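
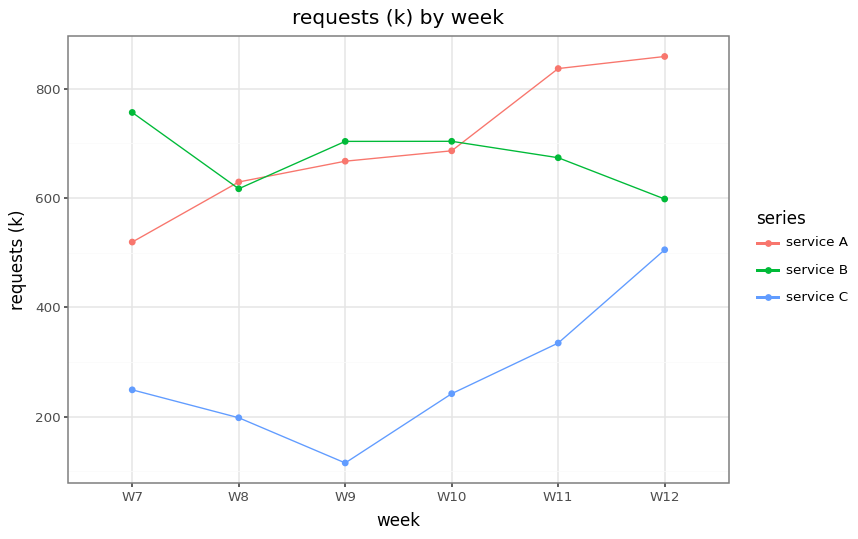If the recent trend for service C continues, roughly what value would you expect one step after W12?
≈ 650

Last three: 200, 300, 500 → slope ≈ 150/step → next ≈ 650.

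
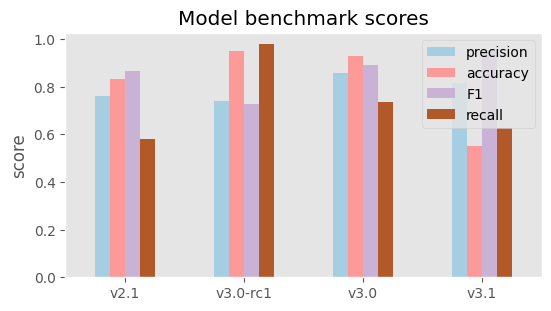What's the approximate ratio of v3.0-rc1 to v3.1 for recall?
v3.0-rc1 ≈ 1.0, v3.1 ≈ 0.6; 1.0/0.6 ≈ 1.67.

≈ 1.67×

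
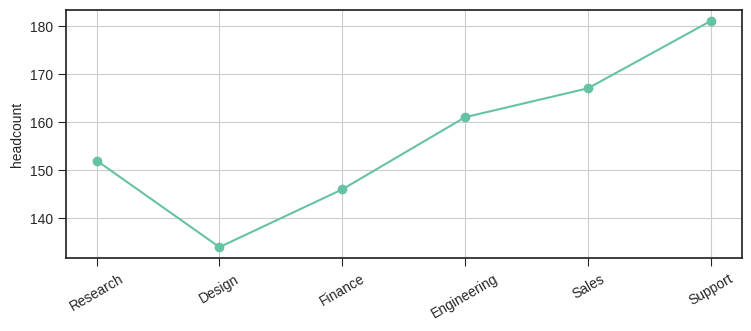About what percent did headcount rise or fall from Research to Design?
≈ -10%

Research ≈ 150, Design ≈ 135; (135 − 150) / 150 ≈ -10%.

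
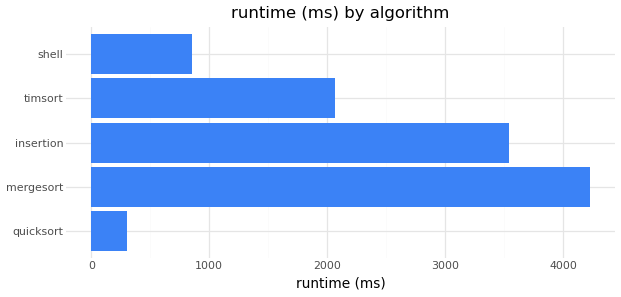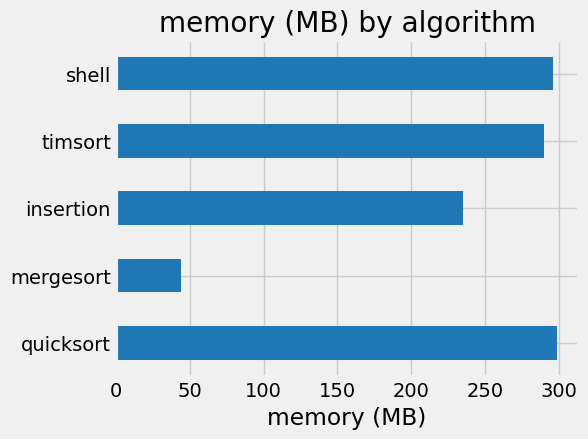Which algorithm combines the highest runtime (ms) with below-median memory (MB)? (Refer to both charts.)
mergesort

Chart 2 median memory (MB) ≈ 300; below-median algorithms: mergesort, insertion. Among those, mergesort has the highest runtime (ms) (≈ 4000).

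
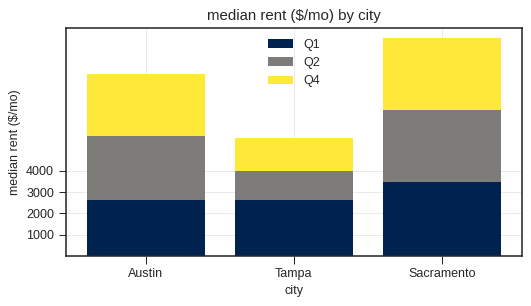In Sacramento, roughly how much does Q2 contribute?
≈ 4000

Q2 top ≈ 7000, bottom ≈ 3000; segment ≈ 4000.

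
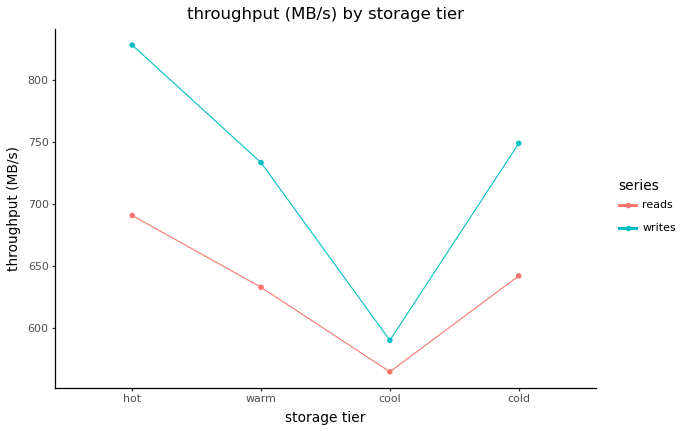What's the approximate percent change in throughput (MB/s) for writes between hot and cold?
≈ -9.1%

hot ≈ 825, cold ≈ 750; (750 − 825) / 825 ≈ -9.1%.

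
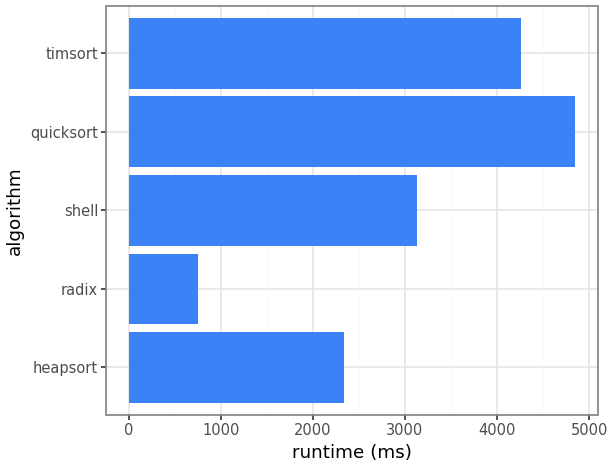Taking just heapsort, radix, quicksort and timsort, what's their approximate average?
≈ 3250

(2500 + 1000 + 5000 + 4500) / 4 ≈ 3250.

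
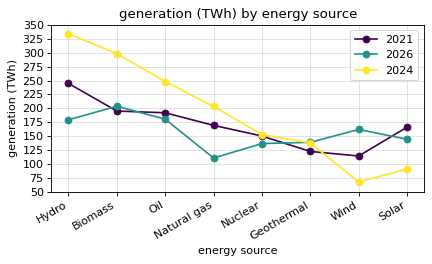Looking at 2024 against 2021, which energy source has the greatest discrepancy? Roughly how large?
Biomass: 2024 ≈ 300, 2021 ≈ 200 → gap ≈ 100. Next-largest (Hydro) is only ≈ 75.

Biomass, ≈ 100 TWh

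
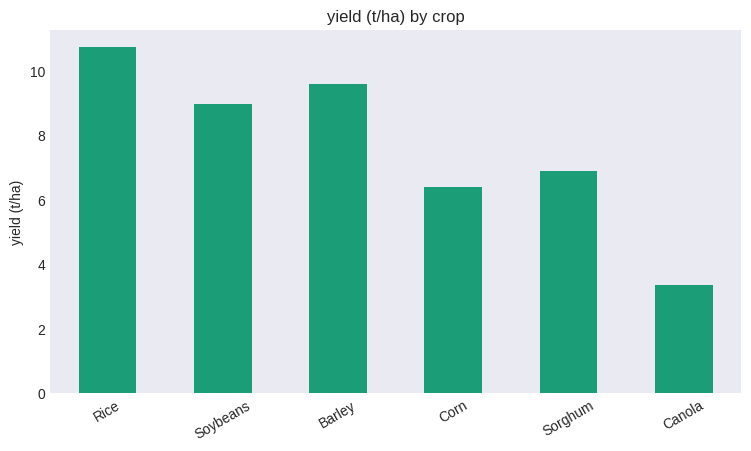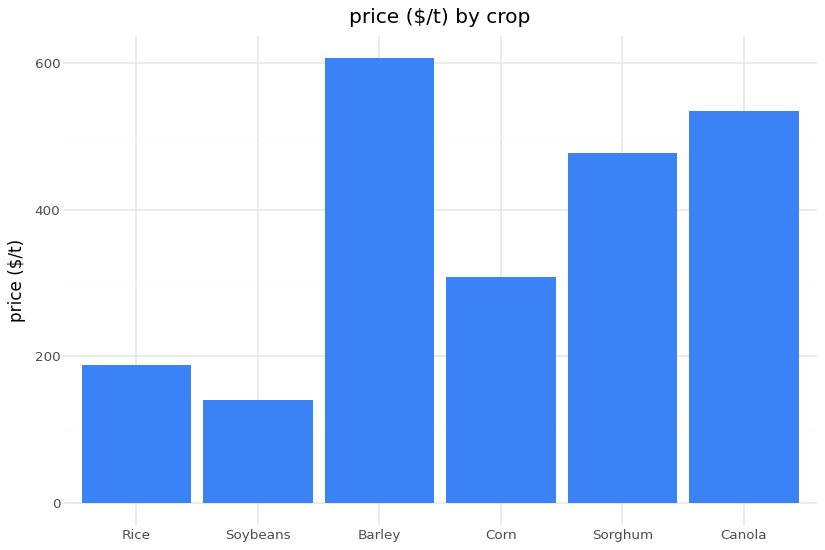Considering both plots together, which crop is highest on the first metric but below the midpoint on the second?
Chart 2 median price ($/t) ≈ 400; below-median crops: Rice, Soybeans, Corn. Among those, Rice has the highest yield (t/ha) (≈ 11).

Rice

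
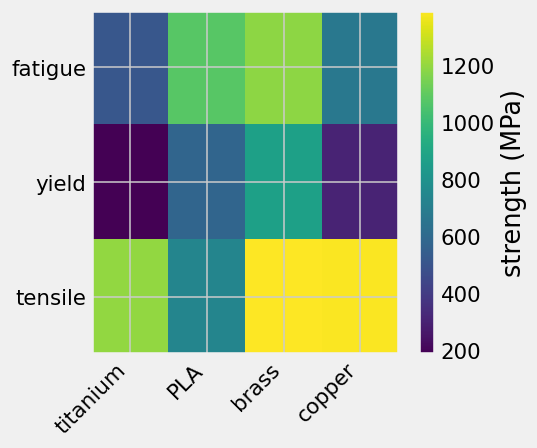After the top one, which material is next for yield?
Top 3 for yield: brass ≈ 800, PLA ≈ 600, copper ≈ 400.

PLA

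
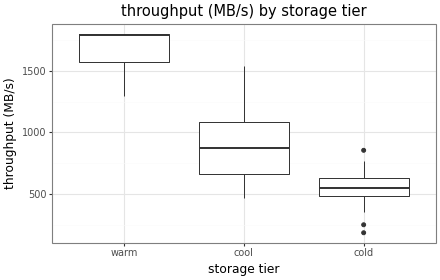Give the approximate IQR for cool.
≈ 400

Q3 ≈ 1100, Q1 ≈ 700; IQR ≈ 400.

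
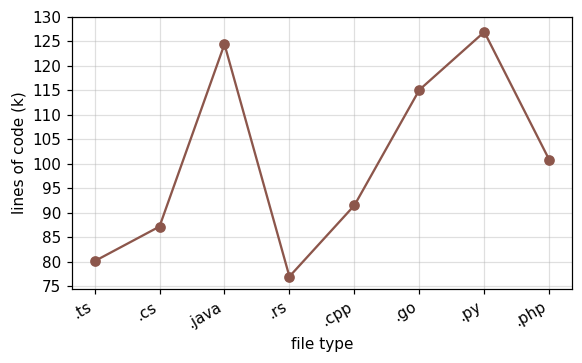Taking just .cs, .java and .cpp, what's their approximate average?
≈ 100

(85 + 125 + 90) / 3 ≈ 100.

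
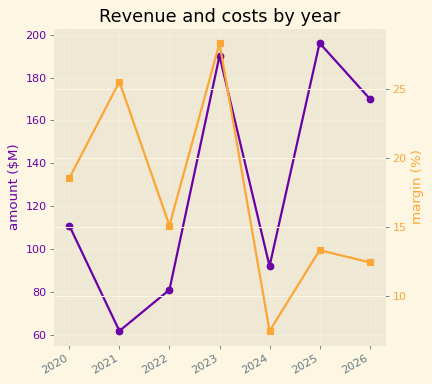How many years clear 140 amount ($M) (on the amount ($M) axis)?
3

Above 140: 2023, 2025, 2026.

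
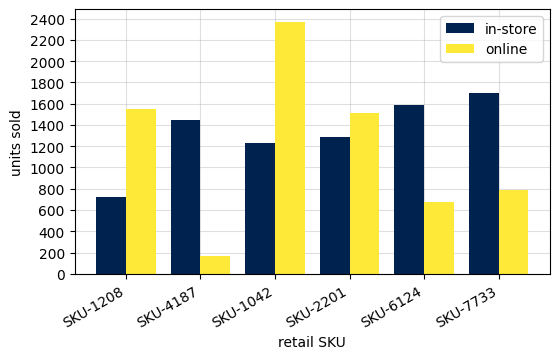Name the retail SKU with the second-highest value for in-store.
SKU-6124

Top 3 for in-store: SKU-7733 ≈ 1800, SKU-6124 ≈ 1600, SKU-4187 ≈ 1400.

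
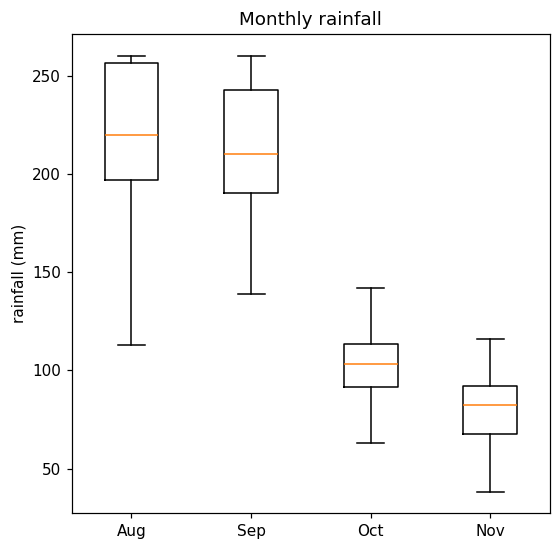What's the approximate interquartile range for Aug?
Q3 ≈ 260, Q1 ≈ 200; IQR ≈ 60.

≈ 60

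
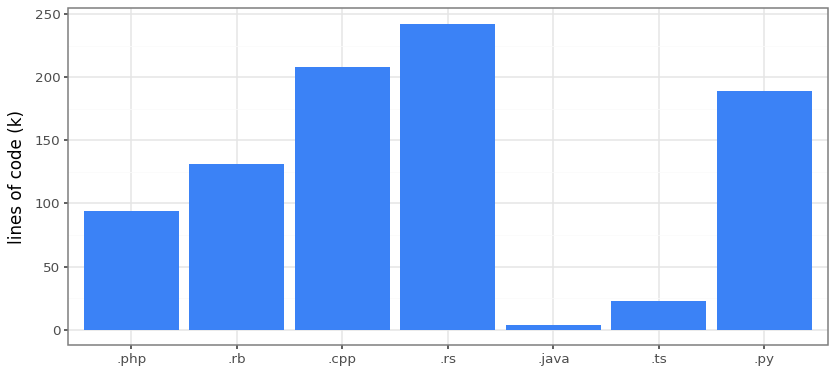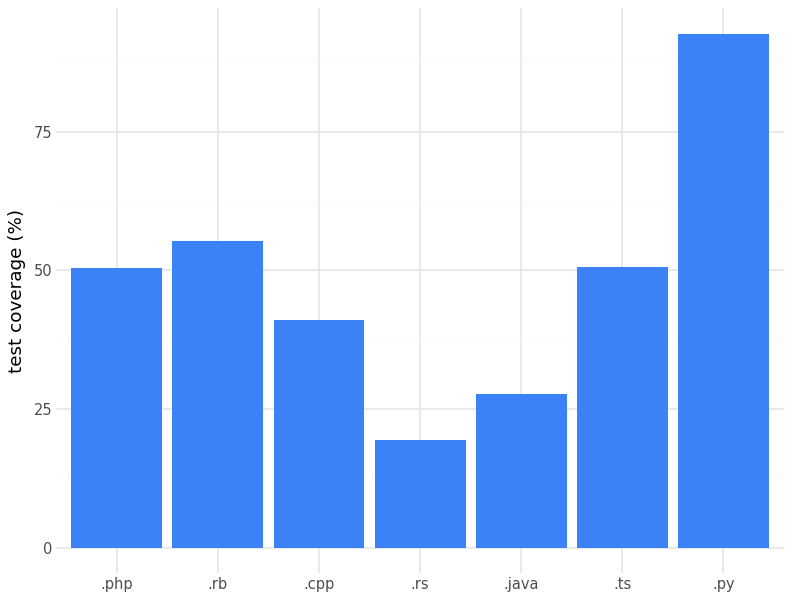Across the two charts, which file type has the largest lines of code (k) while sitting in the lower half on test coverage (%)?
.rs

Chart 2 median test coverage (%) ≈ 50; below-median file types: .cpp, .rs, .java. Among those, .rs has the highest lines of code (k) (≈ 250).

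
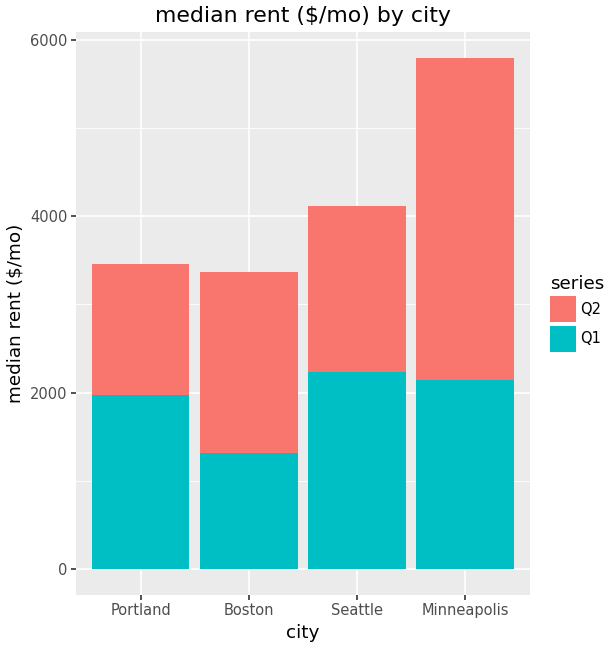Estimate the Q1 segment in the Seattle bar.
≈ 2000

Q1 top ≈ 2000, bottom ≈ 0; segment ≈ 2000.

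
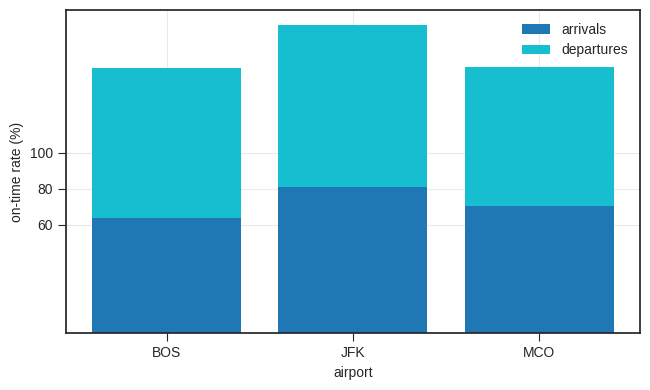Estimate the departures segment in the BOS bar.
≈ 80

departures top ≈ 140, bottom ≈ 60; segment ≈ 80.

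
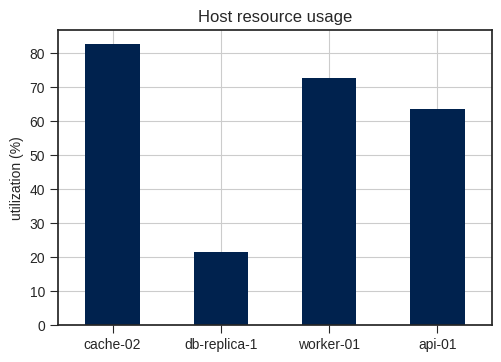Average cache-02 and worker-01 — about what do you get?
(80 + 70) / 2 ≈ 75.

≈ 75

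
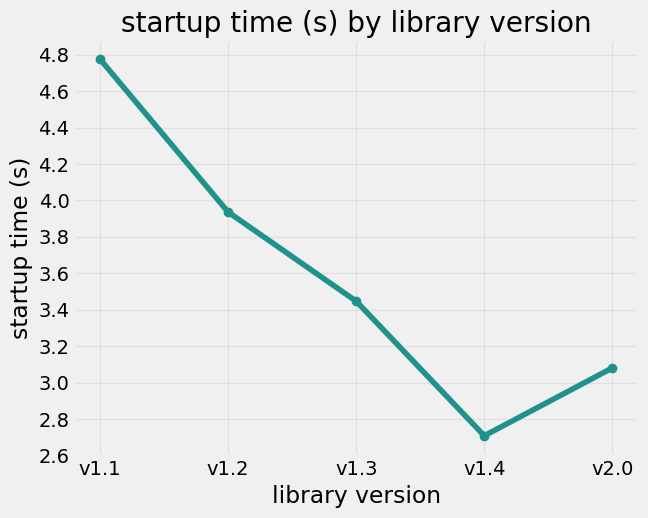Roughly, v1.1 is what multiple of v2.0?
≈ 1.6×

v1.1 ≈ 4.8, v2.0 ≈ 3.0; 4.8/3.0 ≈ 1.6.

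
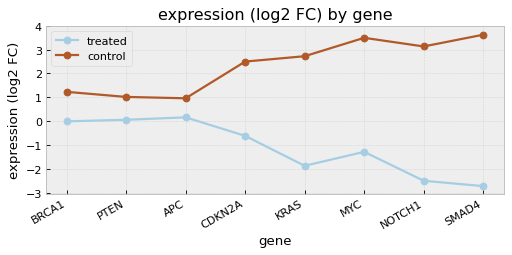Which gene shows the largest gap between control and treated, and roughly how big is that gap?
SMAD4: control ≈ 4, treated ≈ -3 → gap ≈ 7. Next-largest (NOTCH1) is only ≈ 5.

SMAD4, ≈ 7 log2 FC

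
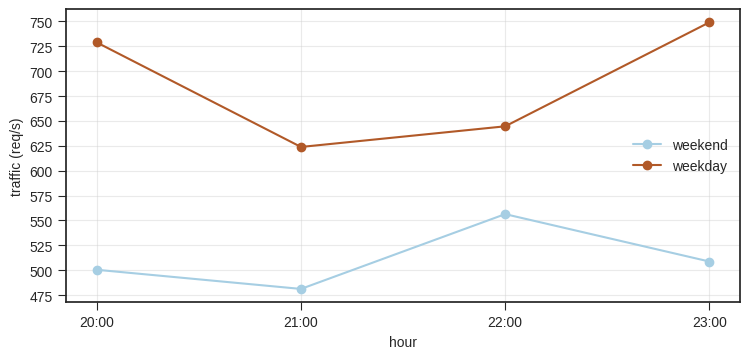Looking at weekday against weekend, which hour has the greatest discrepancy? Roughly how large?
23:00: weekday ≈ 750, weekend ≈ 500 → gap ≈ 250. Next-largest (20:00) is only ≈ 225.

23:00, ≈ 250 req/s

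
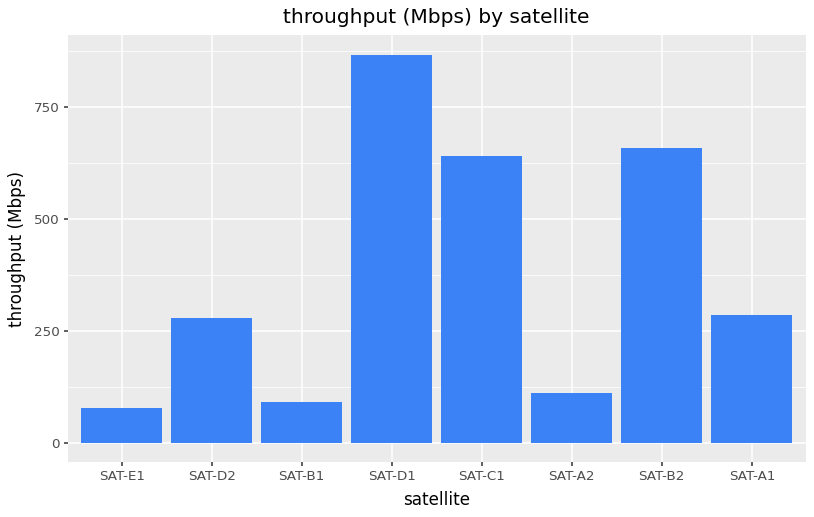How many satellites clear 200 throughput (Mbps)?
Above 200: SAT-D2, SAT-D1, SAT-C1, SAT-B2, SAT-A1.

5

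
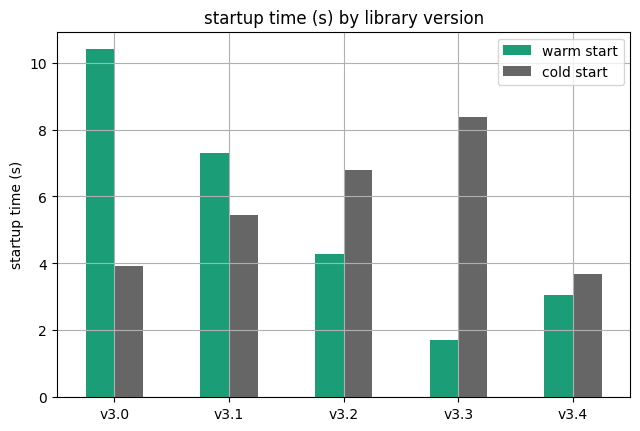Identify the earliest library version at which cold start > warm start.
v3.1: cold start ≈ 5 vs warm start ≈ 7 (not yet); v3.2: cold start ≈ 7 vs warm start ≈ 4 (first crossover).

v3.2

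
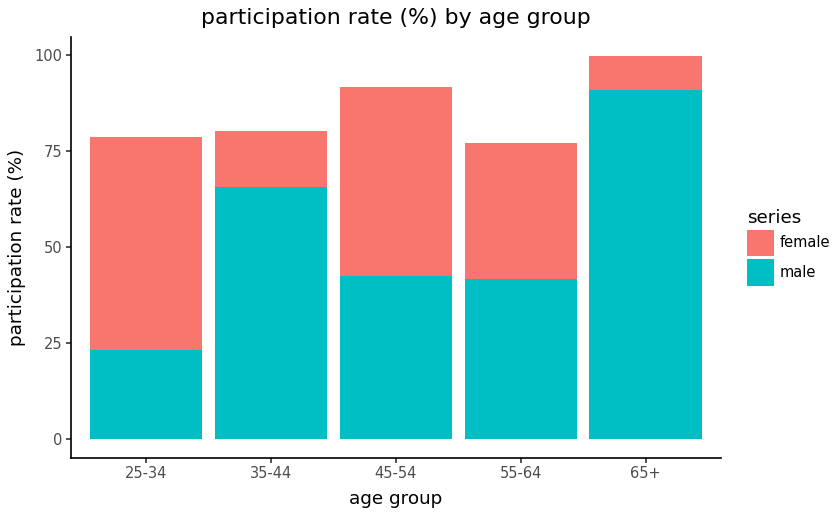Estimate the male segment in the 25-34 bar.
male top ≈ 20, bottom ≈ 0; segment ≈ 20.

≈ 20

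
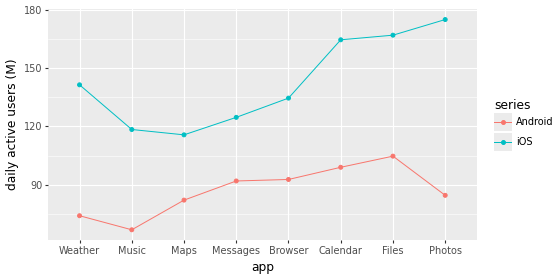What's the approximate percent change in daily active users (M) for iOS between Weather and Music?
≈ -14.3%

Weather ≈ 140, Music ≈ 120; (120 − 140) / 140 ≈ -14.3%.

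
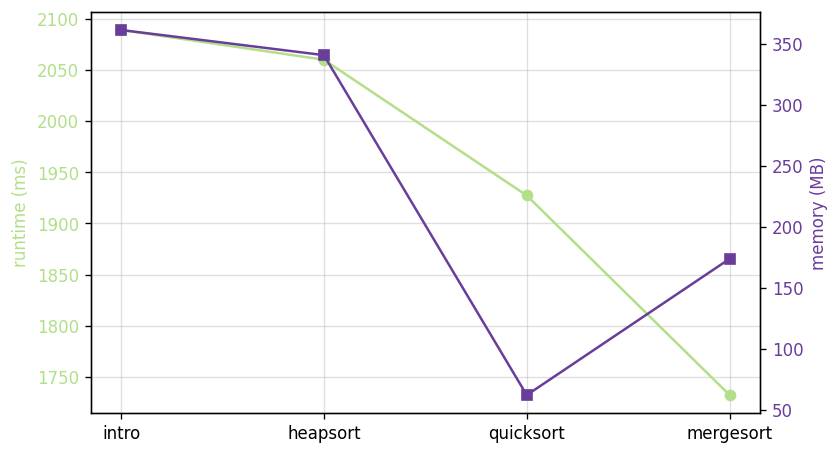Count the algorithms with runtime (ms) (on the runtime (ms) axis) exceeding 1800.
Above 1800: intro, heapsort, quicksort.

3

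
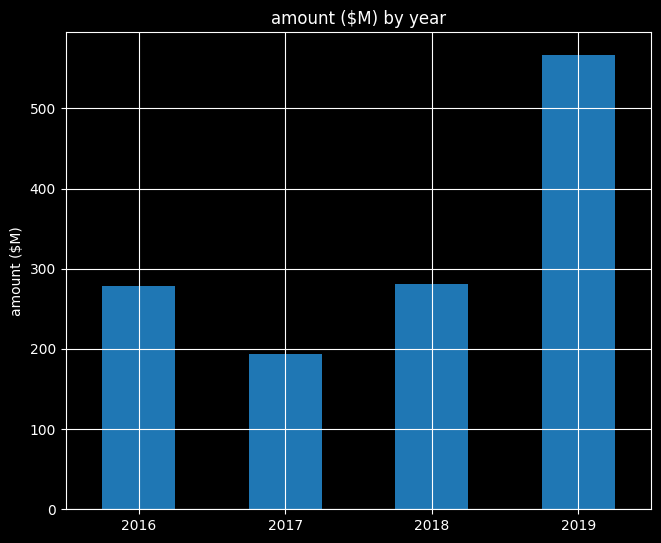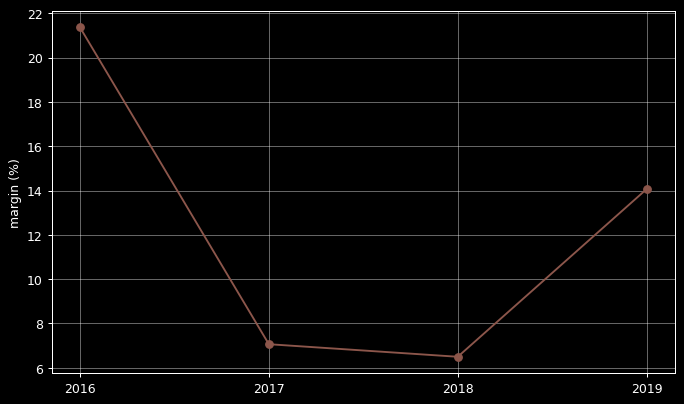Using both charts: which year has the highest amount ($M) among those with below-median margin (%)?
Chart 2 median margin (%) ≈ 10; below-median years: 2017, 2018. Among those, 2018 has the highest amount ($M) (≈ 300).

2018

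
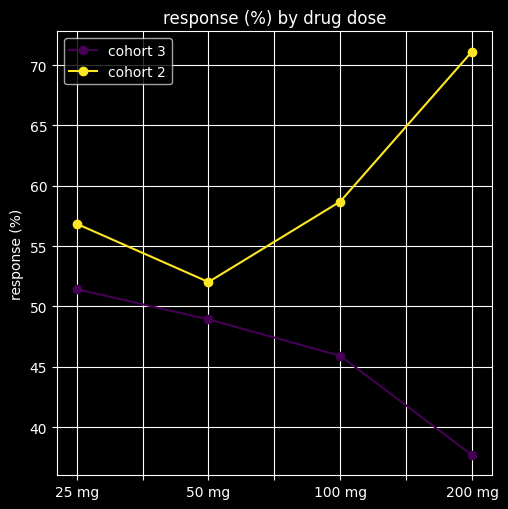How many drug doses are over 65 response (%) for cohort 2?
1

Above 65: 200 mg.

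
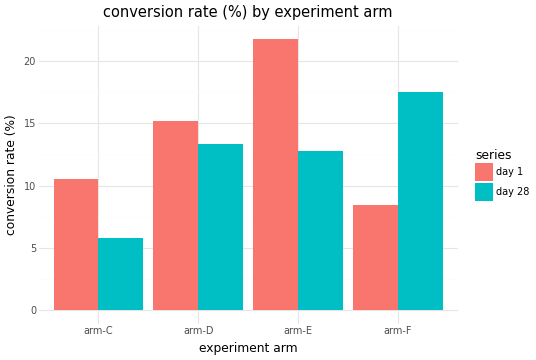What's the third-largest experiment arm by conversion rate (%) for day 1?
arm-C

Top 4 for day 1: arm-E ≈ 22, arm-D ≈ 16, arm-C ≈ 10, arm-F ≈ 8.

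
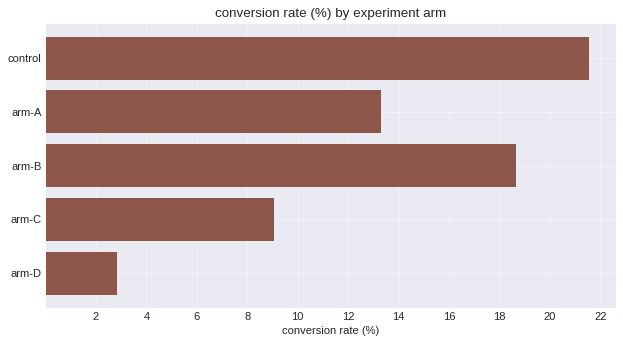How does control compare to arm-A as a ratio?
control ≈ 22, arm-A ≈ 14; 22/14 ≈ 1.57.

≈ 1.57×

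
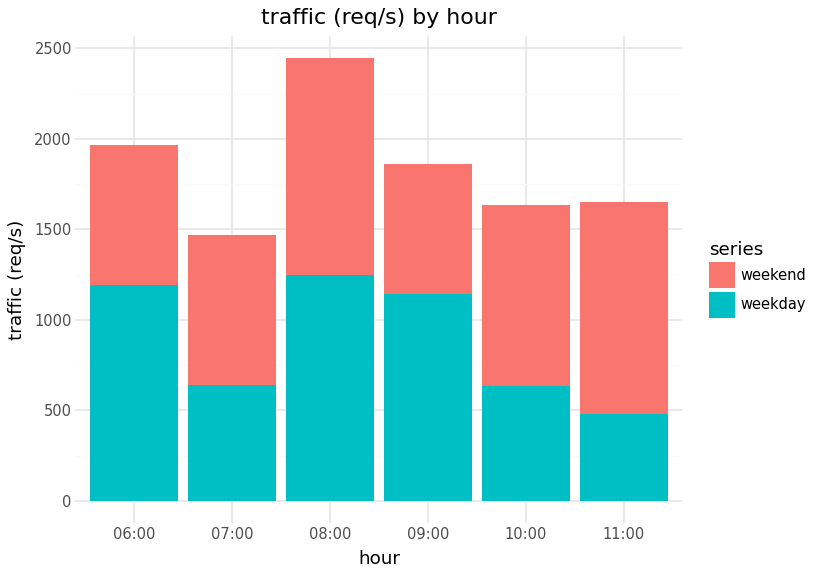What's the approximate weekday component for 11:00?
≈ 500

weekday top ≈ 500, bottom ≈ 0; segment ≈ 500.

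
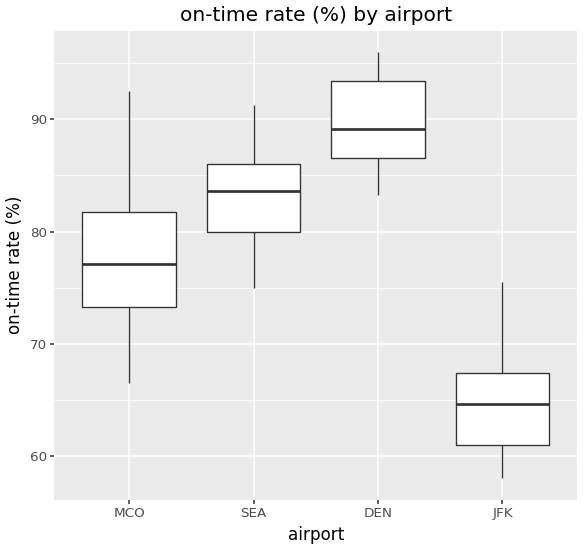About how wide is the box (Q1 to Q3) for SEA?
Q3 ≈ 85, Q1 ≈ 80; IQR ≈ 5.

≈ 5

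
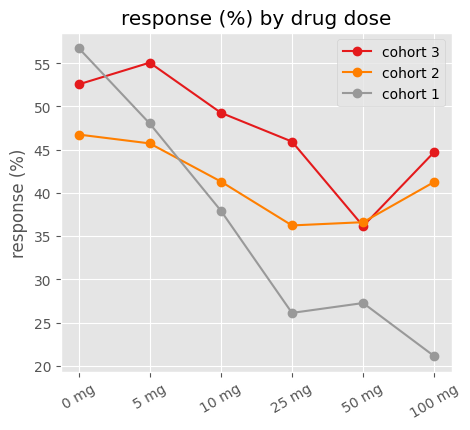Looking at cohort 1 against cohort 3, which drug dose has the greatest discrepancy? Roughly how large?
100 mg: cohort 1 ≈ 20, cohort 3 ≈ 45 → gap ≈ 25. Next-largest (25 mg) is only ≈ 20.

100 mg, ≈ 25 %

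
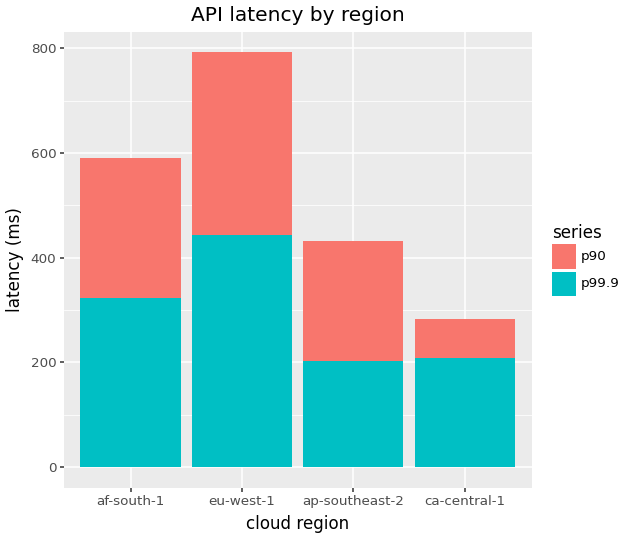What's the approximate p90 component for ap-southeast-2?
p90 top ≈ 400, bottom ≈ 200; segment ≈ 200.

≈ 200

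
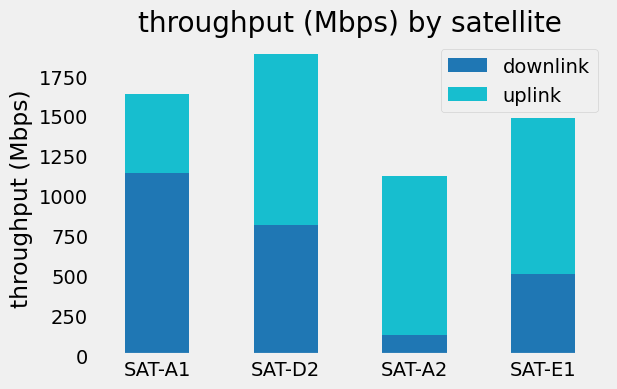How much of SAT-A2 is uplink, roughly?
uplink top ≈ 1200, bottom ≈ 200; segment ≈ 1000.

≈ 1000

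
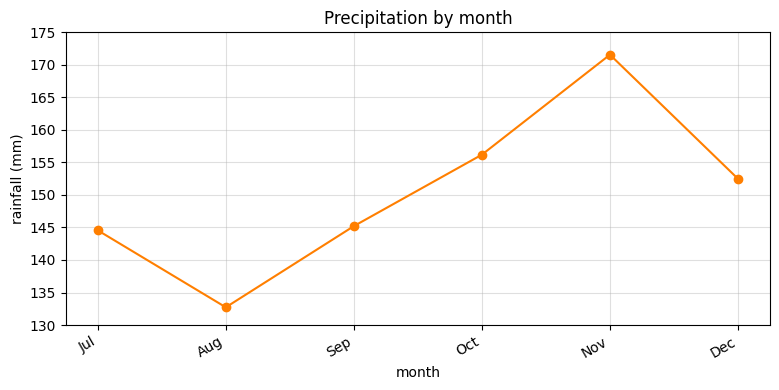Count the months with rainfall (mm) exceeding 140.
Above 140: Jul, Sep, Oct, Nov, Dec.

5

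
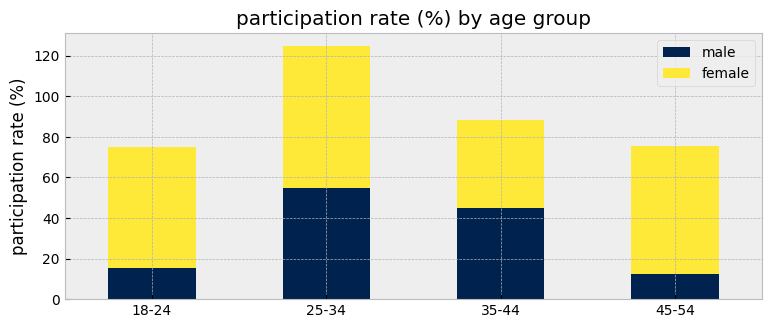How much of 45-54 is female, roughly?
≈ 60

female top ≈ 80, bottom ≈ 20; segment ≈ 60.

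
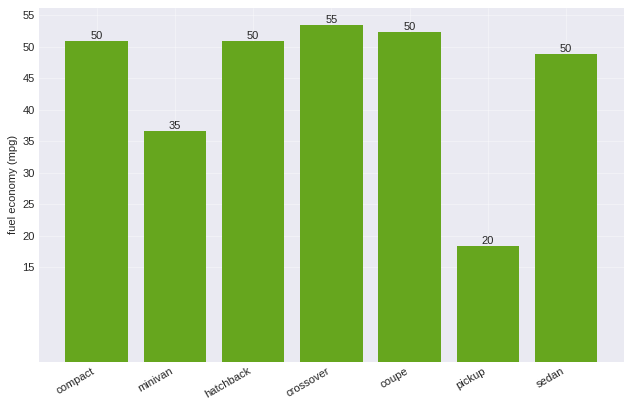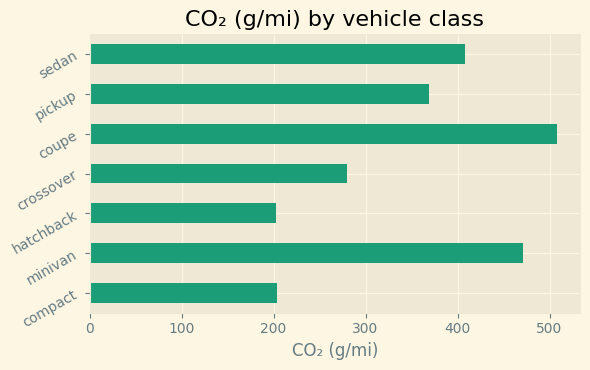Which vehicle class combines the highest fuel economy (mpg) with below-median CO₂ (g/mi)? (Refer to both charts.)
Chart 2 median CO₂ (g/mi) ≈ 350; below-median vehicle classes: compact, hatchback, crossover. Among those, crossover has the highest fuel economy (mpg) (≈ 55).

crossover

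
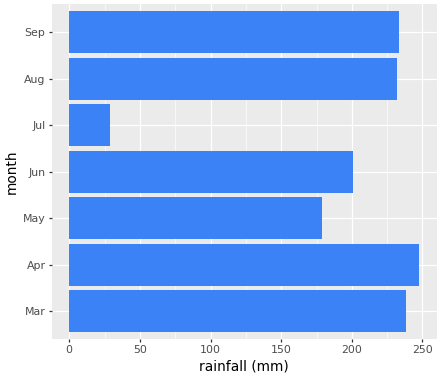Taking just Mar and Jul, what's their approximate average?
(250 + 25) / 2 ≈ 138.

≈ 138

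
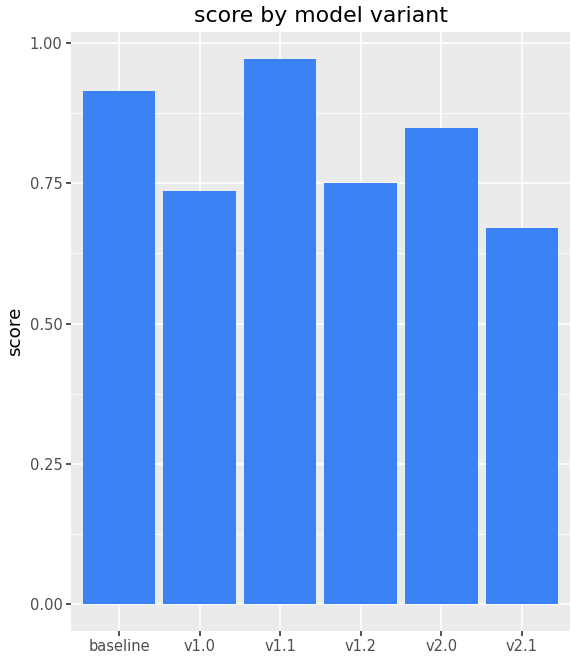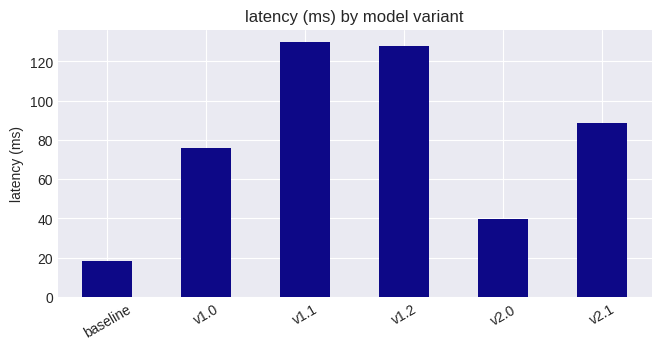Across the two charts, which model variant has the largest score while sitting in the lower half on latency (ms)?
Chart 2 median latency (ms) ≈ 80; below-median model variants: baseline, v1.0, v2.0. Among those, baseline has the highest score (≈ 0.9).

baseline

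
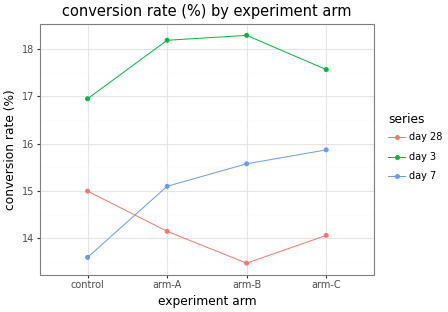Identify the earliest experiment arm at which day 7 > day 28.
arm-A

control: day 7 ≈ 13.5 vs day 28 ≈ 15.0 (not yet); arm-A: day 7 ≈ 15.0 vs day 28 ≈ 14.0 (first crossover).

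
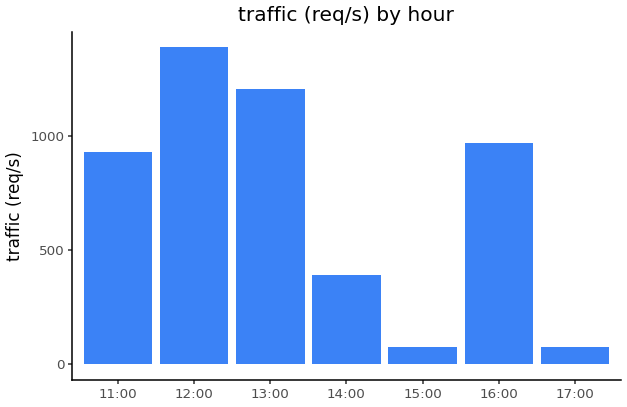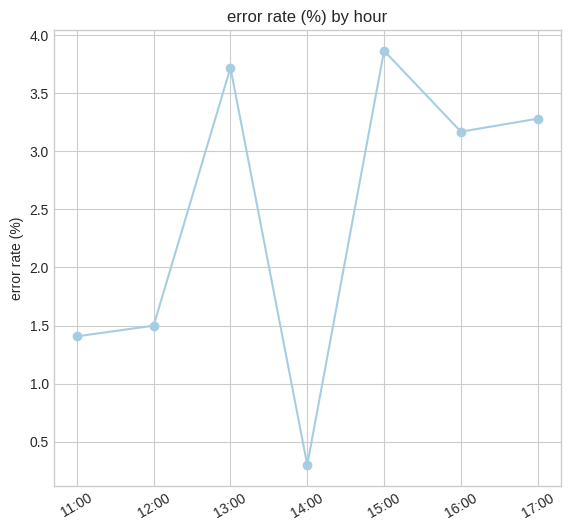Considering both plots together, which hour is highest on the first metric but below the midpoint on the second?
12:00

Chart 2 median error rate (%) ≈ 3; below-median hours: 11:00, 12:00, 14:00. Among those, 12:00 has the highest traffic (req/s) (≈ 1400).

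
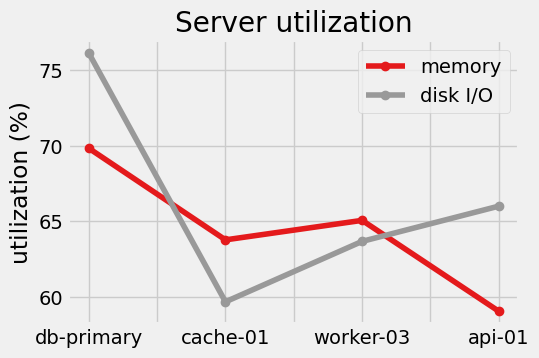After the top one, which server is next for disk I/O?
api-01

Top 3 for disk I/O: db-primary ≈ 76, api-01 ≈ 66, worker-03 ≈ 64.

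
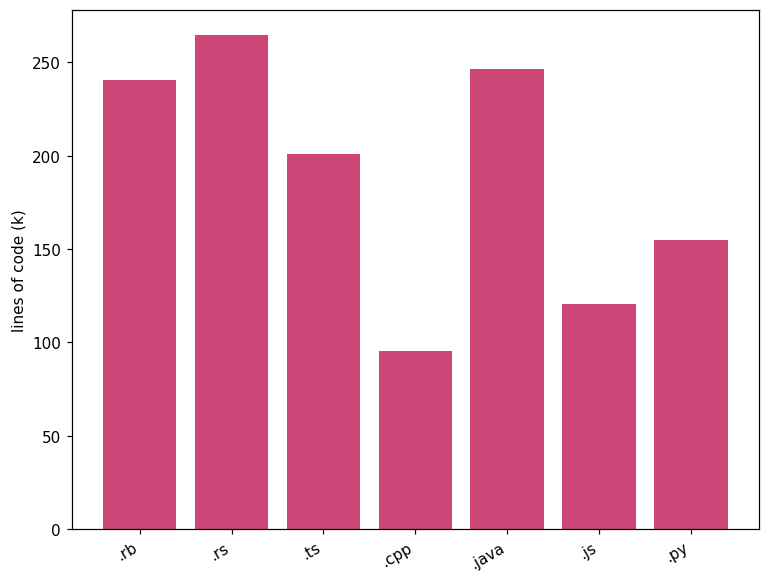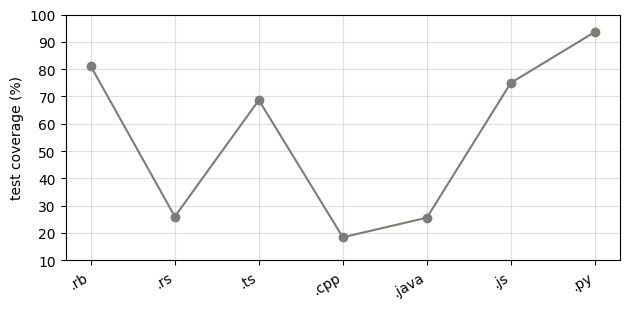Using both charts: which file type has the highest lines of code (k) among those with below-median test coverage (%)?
.rs

Chart 2 median test coverage (%) ≈ 70; below-median file types: .rs, .cpp, .java. Among those, .rs has the highest lines of code (k) (≈ 275).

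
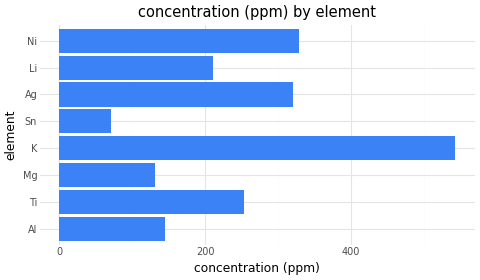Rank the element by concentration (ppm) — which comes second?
Ni

Top 3: K ≈ 550, Ni ≈ 350, Ag ≈ 300.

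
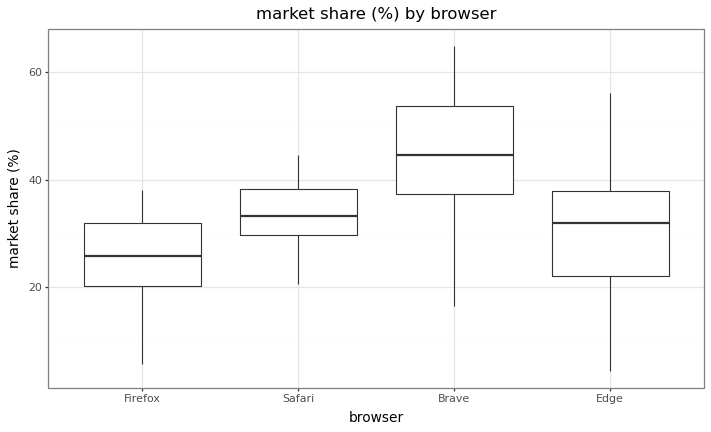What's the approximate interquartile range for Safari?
Q3 ≈ 38, Q1 ≈ 30; IQR ≈ 8.

≈ 8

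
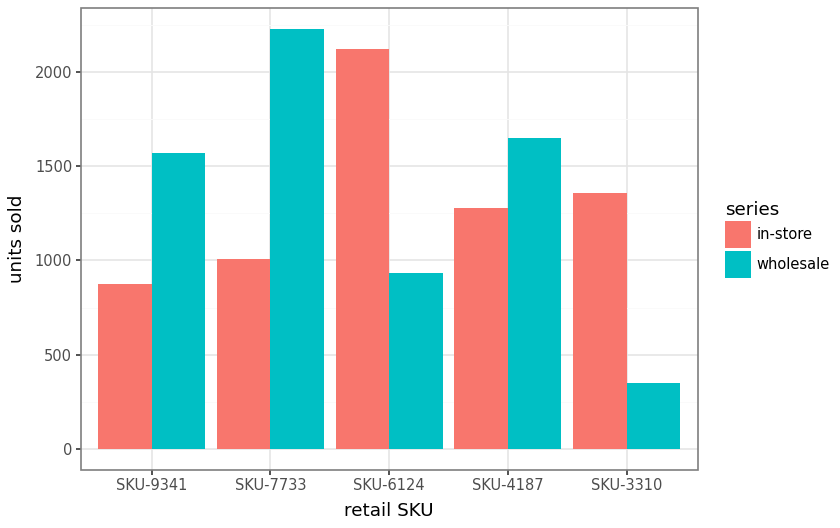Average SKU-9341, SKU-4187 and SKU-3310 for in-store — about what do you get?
≈ 1133

(800 + 1200 + 1400) / 3 ≈ 1133.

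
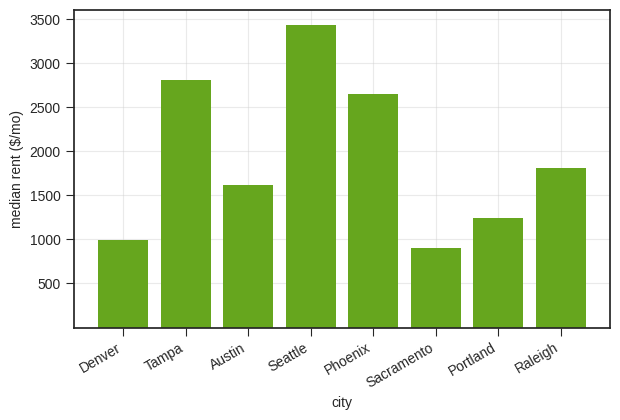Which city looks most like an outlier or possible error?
Seattle ≈ 3500; the rest sit between ≈ 1000 and ≈ 3000.

Seattle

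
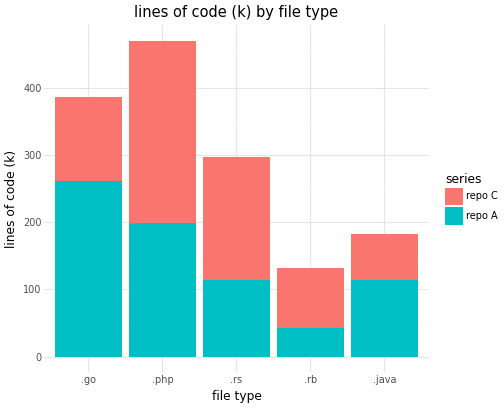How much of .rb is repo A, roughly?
repo A top ≈ 50, bottom ≈ 0; segment ≈ 50.

≈ 50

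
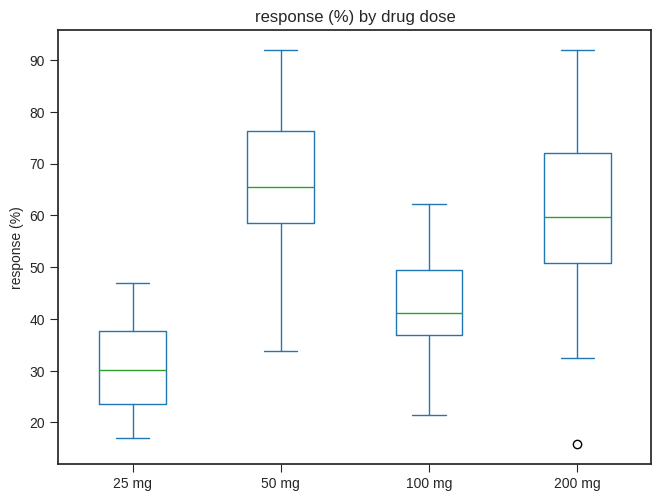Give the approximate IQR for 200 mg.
Q3 ≈ 70, Q1 ≈ 50; IQR ≈ 20.

≈ 20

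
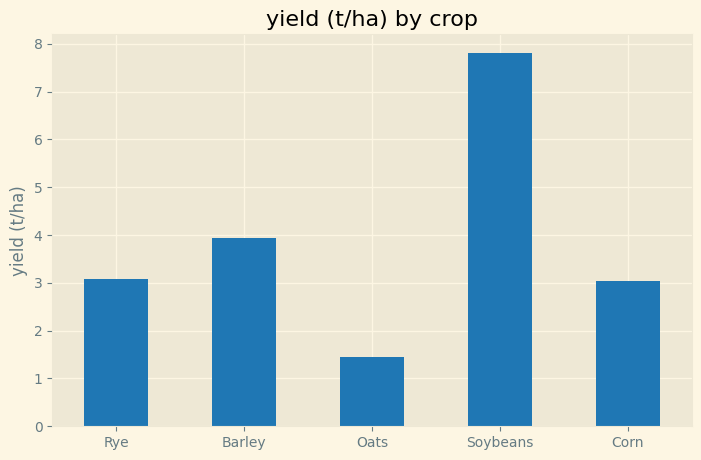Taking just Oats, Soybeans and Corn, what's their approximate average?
≈ 4

(1 + 8 + 3) / 3 ≈ 4.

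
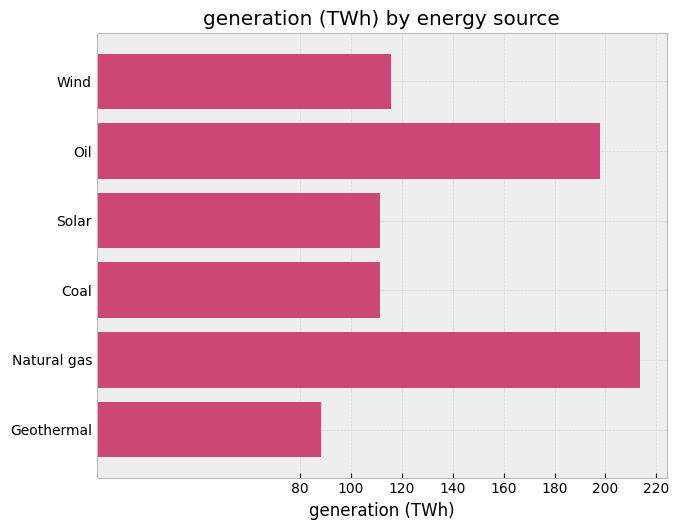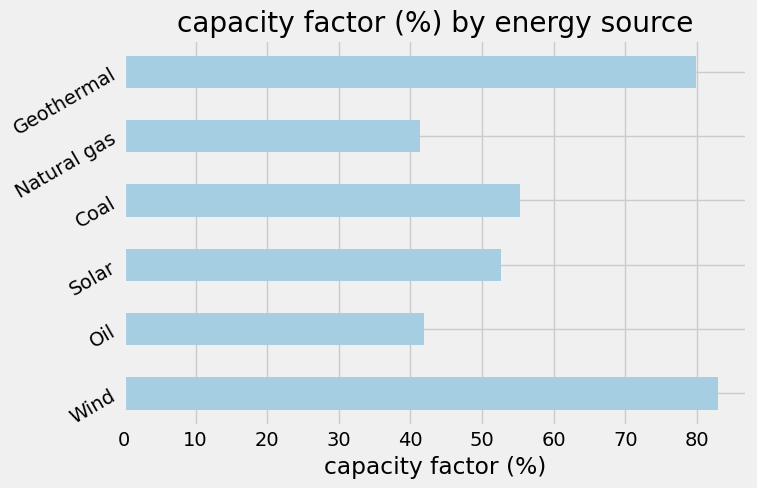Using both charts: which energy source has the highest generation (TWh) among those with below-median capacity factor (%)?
Natural gas

Chart 2 median capacity factor (%) ≈ 50; below-median energy sources: Oil, Solar, Natural gas. Among those, Natural gas has the highest generation (TWh) (≈ 220).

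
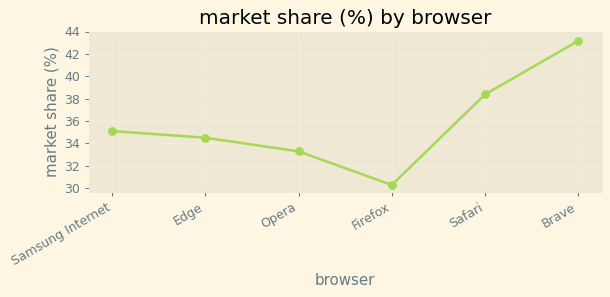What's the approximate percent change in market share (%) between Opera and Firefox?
Opera ≈ 34, Firefox ≈ 30; (30 − 34) / 34 ≈ -11.8%.

≈ -11.8%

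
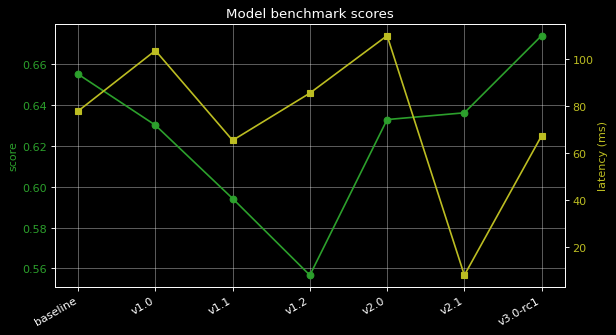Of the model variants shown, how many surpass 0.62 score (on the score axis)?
5

Above 0.62: baseline, v1.0, v2.0, v2.1, v3.0-rc1.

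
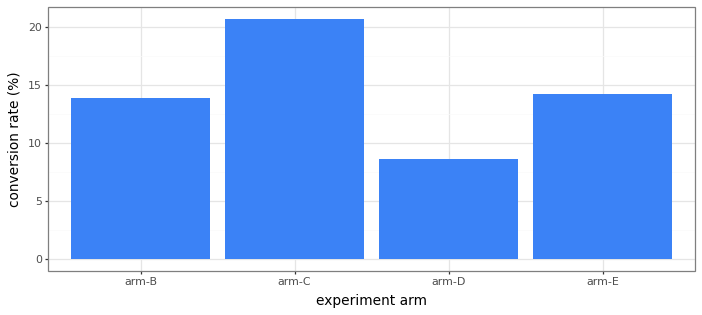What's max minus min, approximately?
≈ 12

Max arm-C ≈ 20, min arm-D ≈ 8; range ≈ 12.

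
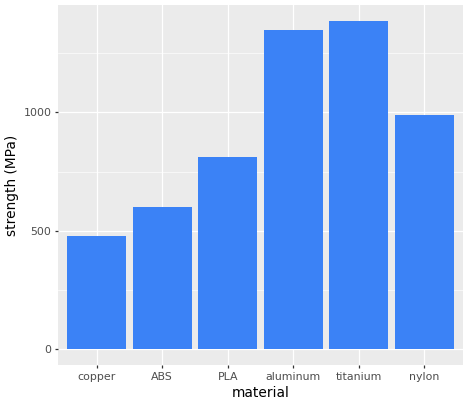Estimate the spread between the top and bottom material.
Max titanium ≈ 1400, min copper ≈ 400; range ≈ 1000.

≈ 1000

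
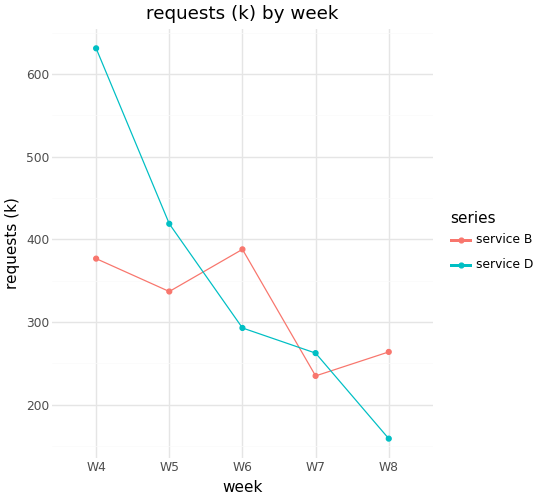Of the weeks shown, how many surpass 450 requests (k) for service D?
1

Above 450: W4.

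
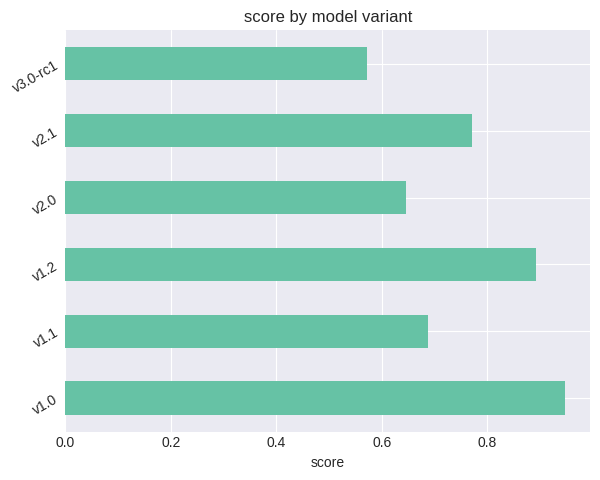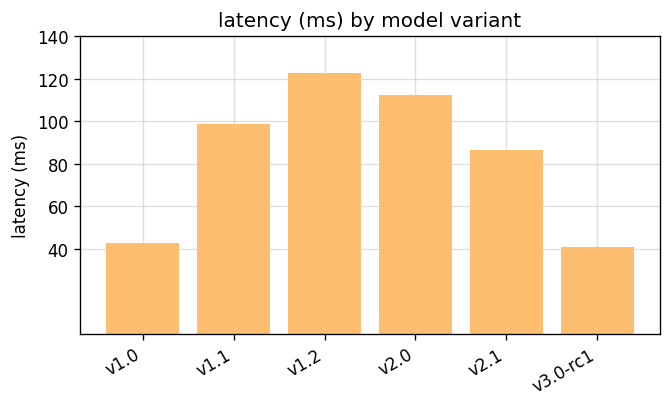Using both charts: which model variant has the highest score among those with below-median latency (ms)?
Chart 2 median latency (ms) ≈ 100; below-median model variants: v1.0, v2.1, v3.0-rc1. Among those, v1.0 has the highest score (≈ 0.9).

v1.0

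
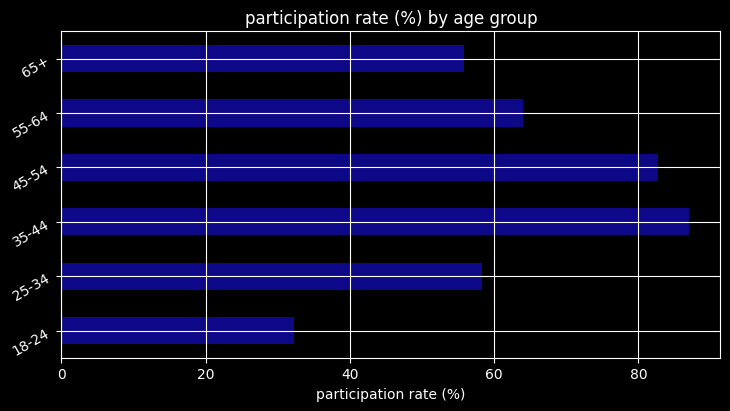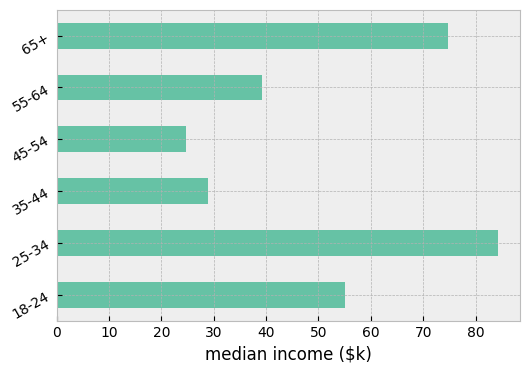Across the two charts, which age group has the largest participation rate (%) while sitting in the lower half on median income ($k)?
35-44

Chart 2 median median income ($k) ≈ 50; below-median age groups: 35-44, 45-54, 55-64. Among those, 35-44 has the highest participation rate (%) (≈ 90).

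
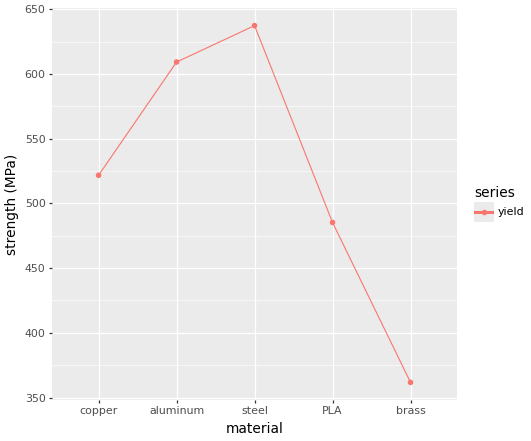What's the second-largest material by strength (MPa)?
Top 3: steel ≈ 625, aluminum ≈ 600, copper ≈ 525.

aluminum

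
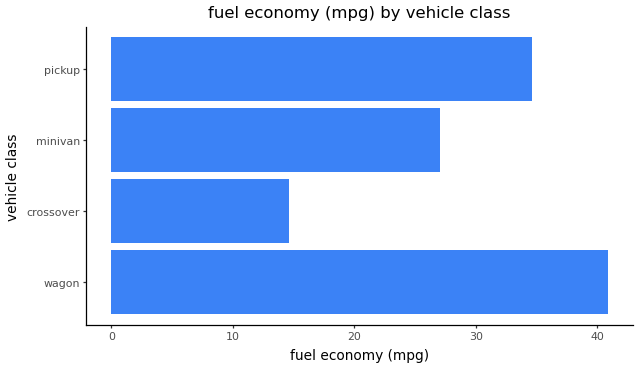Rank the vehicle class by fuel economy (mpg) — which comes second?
pickup

Top 3: wagon ≈ 40, pickup ≈ 35, minivan ≈ 25.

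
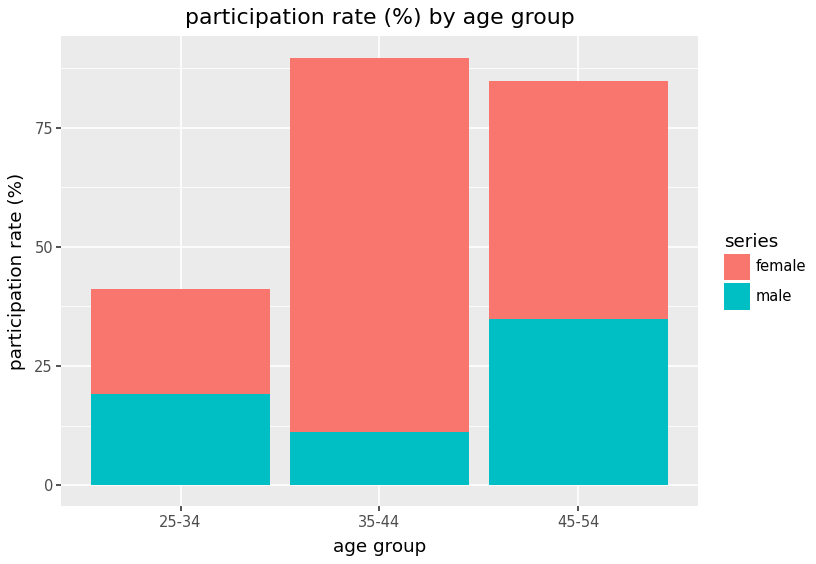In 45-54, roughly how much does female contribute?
female top ≈ 80, bottom ≈ 30; segment ≈ 50.

≈ 50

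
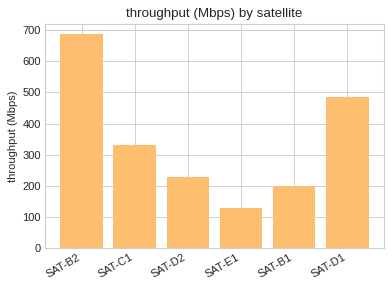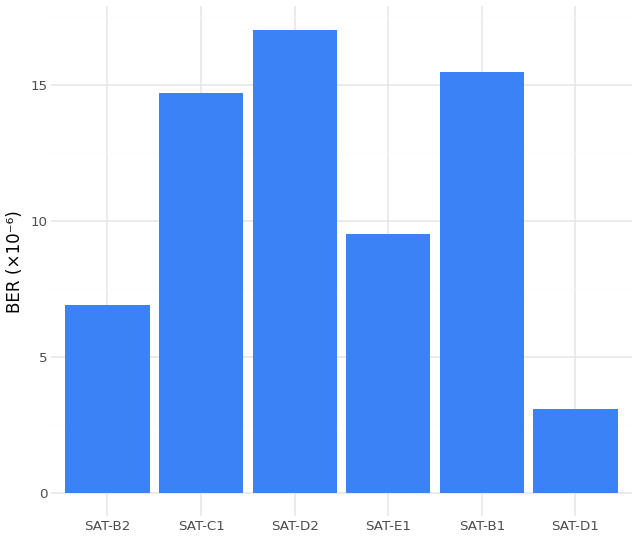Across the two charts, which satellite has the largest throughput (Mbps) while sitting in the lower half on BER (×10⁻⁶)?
Chart 2 median BER (×10⁻⁶) ≈ 12; below-median satellites: SAT-B2, SAT-E1, SAT-D1. Among those, SAT-B2 has the highest throughput (Mbps) (≈ 700).

SAT-B2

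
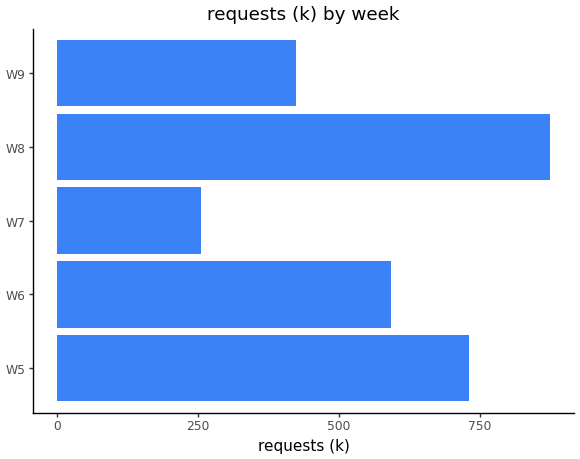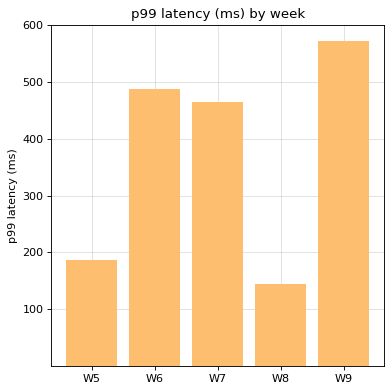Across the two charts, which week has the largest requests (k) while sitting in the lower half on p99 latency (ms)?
W8

Chart 2 median p99 latency (ms) ≈ 500; below-median weeks: W5, W8. Among those, W8 has the highest requests (k) (≈ 900).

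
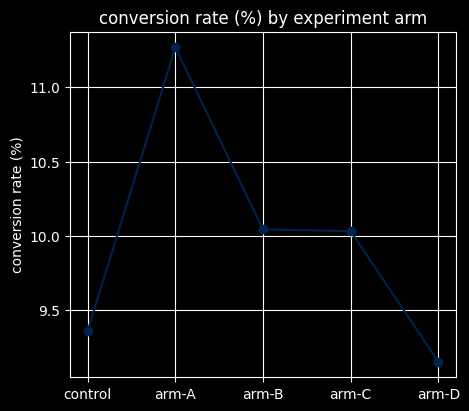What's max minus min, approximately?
Max arm-A ≈ 11.2, min arm-D ≈ 9.2; range ≈ 2.0.

≈ 2.0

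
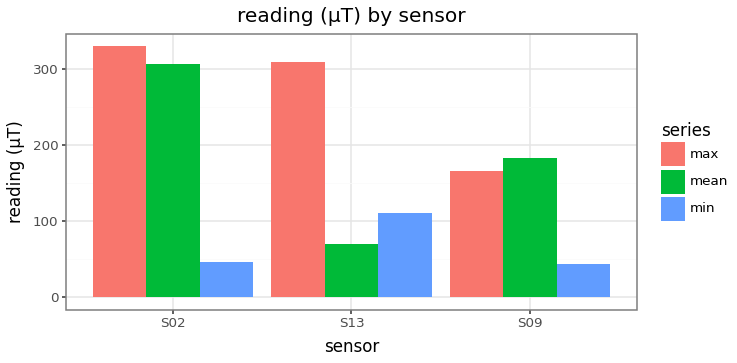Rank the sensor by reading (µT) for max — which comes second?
Top 3 for max: S02 ≈ 350, S13 ≈ 300, S09 ≈ 150.

S13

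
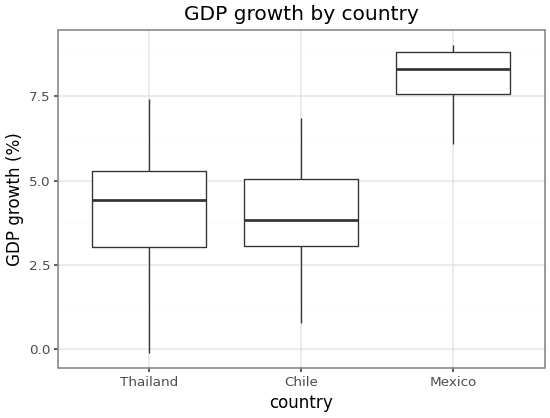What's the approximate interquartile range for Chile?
Q3 ≈ 5.0, Q1 ≈ 3.0; IQR ≈ 2.0.

≈ 2.0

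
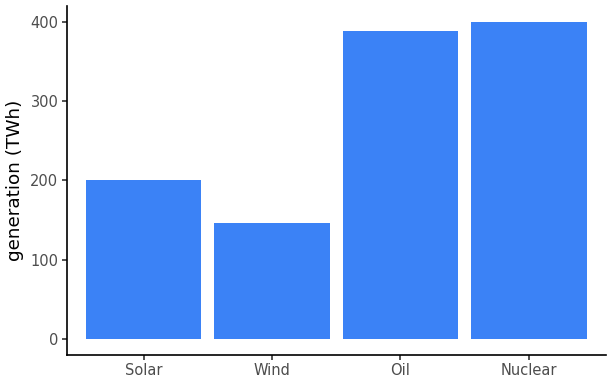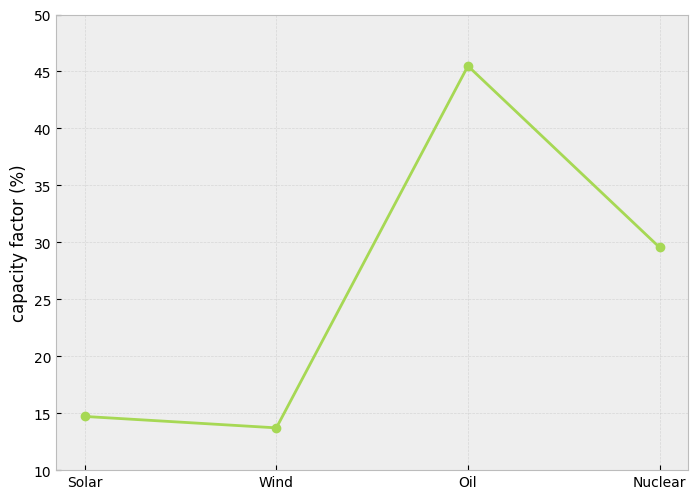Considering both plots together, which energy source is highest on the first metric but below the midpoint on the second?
Chart 2 median capacity factor (%) ≈ 20; below-median energy sources: Solar, Wind. Among those, Solar has the highest generation (TWh) (≈ 200).

Solar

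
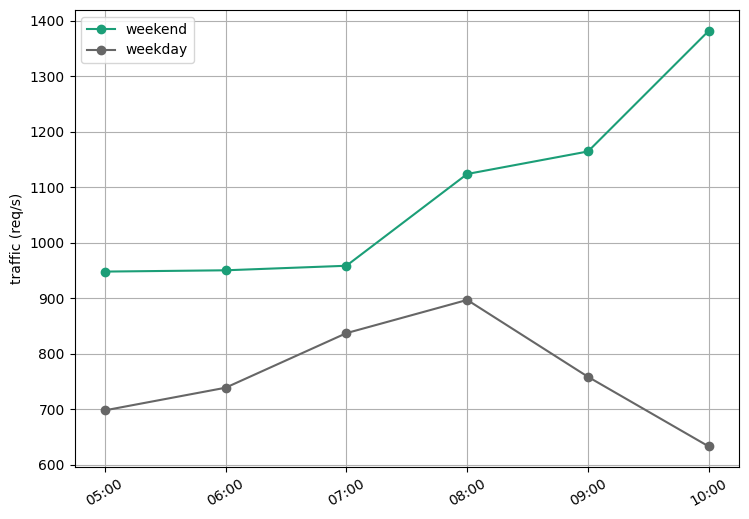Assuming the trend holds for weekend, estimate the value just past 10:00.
≈ 1550

Last three: 1100, 1200, 1400 → slope ≈ 150/step → next ≈ 1550.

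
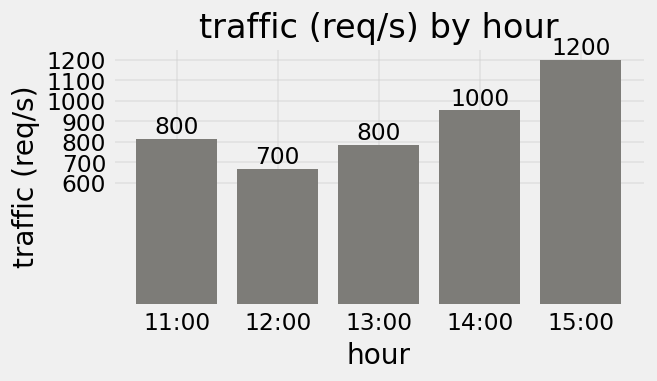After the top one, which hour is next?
14:00

Top 3: 15:00 ≈ 1200, 14:00 ≈ 1000, 11:00 ≈ 800.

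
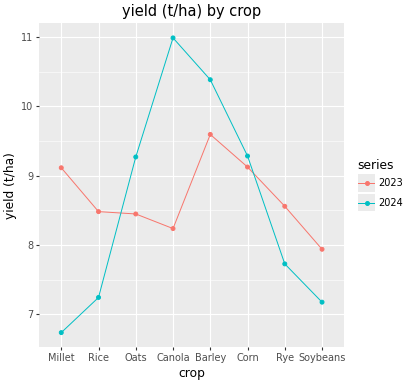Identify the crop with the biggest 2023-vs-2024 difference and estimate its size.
Canola, ≈ 3.0 t/ha

Canola: 2023 ≈ 8.0, 2024 ≈ 11.0 → gap ≈ 3.0. Next-largest (Millet) is only ≈ 2.5.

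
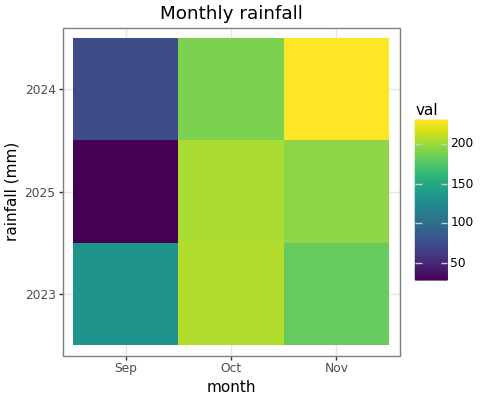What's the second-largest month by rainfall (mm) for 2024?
Top 3 for 2024: Nov ≈ 240, Oct ≈ 200, Sep ≈ 80.

Oct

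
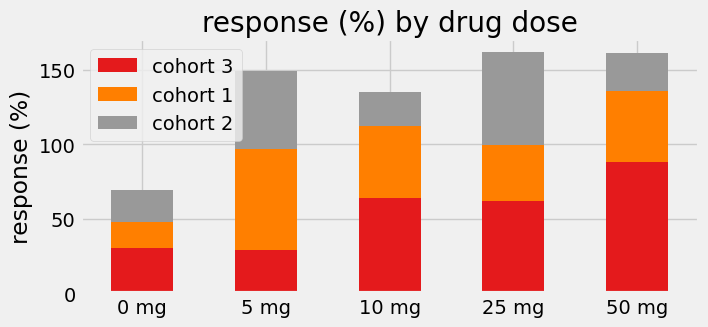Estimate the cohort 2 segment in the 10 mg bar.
cohort 2 top ≈ 140, bottom ≈ 120; segment ≈ 20.

≈ 20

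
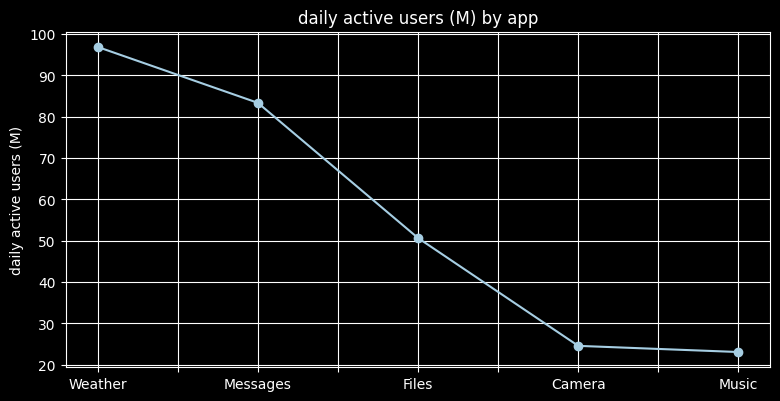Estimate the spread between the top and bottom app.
Max Weather ≈ 100, min Music ≈ 20; range ≈ 80.

≈ 80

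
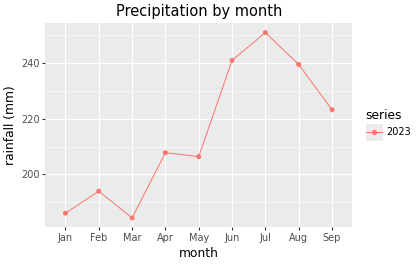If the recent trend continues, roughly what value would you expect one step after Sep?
≈ 205

Last three: 250, 240, 220 → slope ≈ -15/step → next ≈ 205.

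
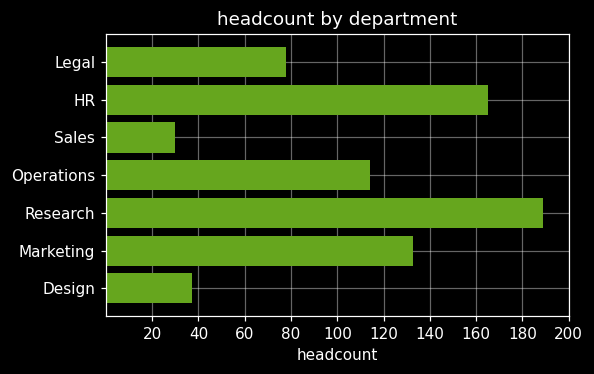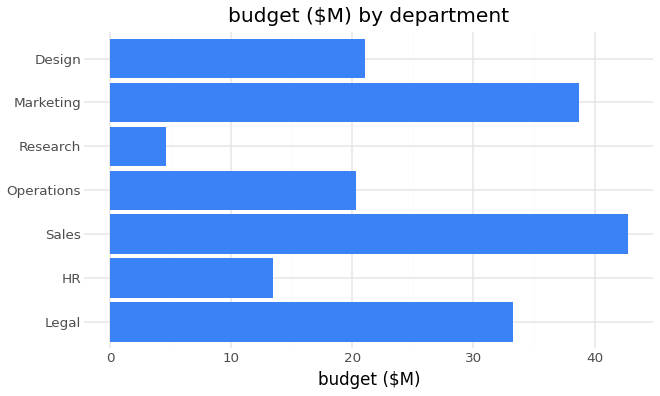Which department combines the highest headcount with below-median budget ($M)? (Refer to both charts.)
Research

Chart 2 median budget ($M) ≈ 20; below-median departments: HR, Operations, Research. Among those, Research has the highest headcount (≈ 180).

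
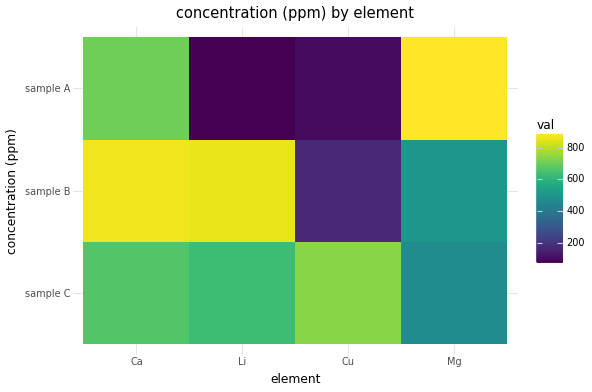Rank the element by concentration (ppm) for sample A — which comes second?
Top 3 for sample A: Mg ≈ 900, Ca ≈ 700, Cu ≈ 100.

Ca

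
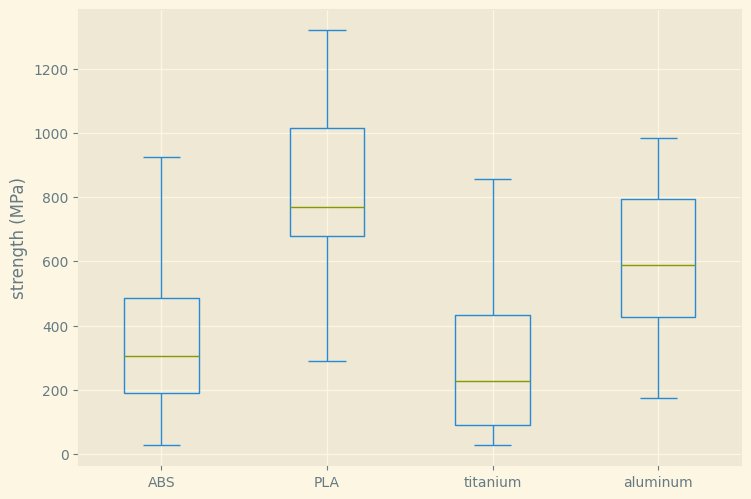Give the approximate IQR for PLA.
Q3 ≈ 1000, Q1 ≈ 700; IQR ≈ 300.

≈ 300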